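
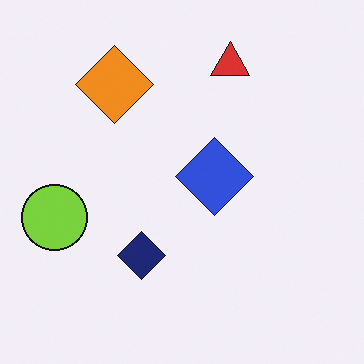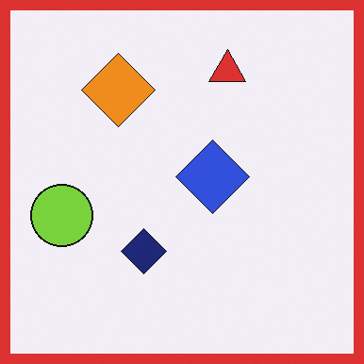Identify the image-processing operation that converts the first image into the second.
Framed with a red border.

A solid red frame runs around the edge of the second image, with the content slightly shrunk inside it.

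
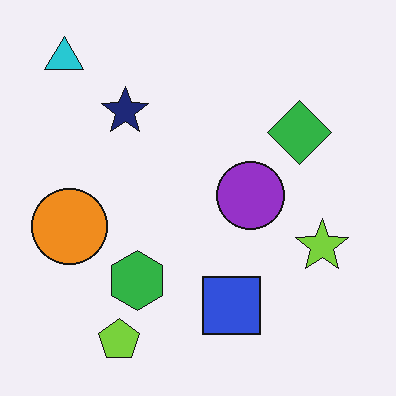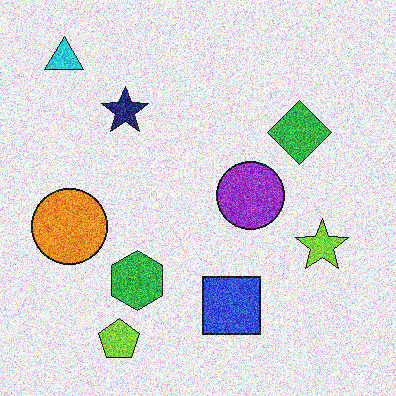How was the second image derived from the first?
Degraded with a thick layer of grain.

Random speckle covers the whole image, including the flat background.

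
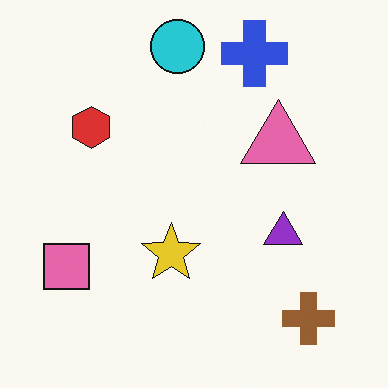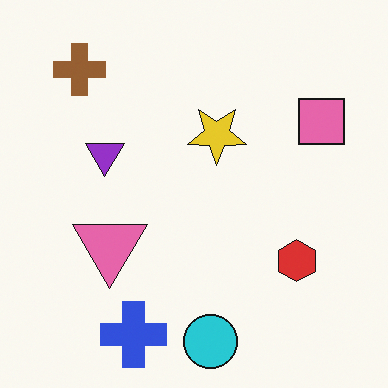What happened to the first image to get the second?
The transformation is: rotated 180°.

The brown cross sits in the bottom-right of the first image and the top-left of the second — consistent with a whole-image 180° rotation.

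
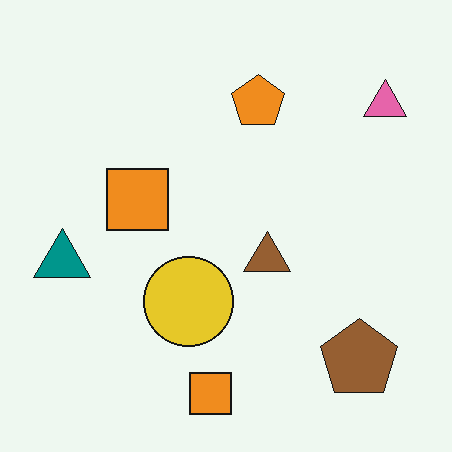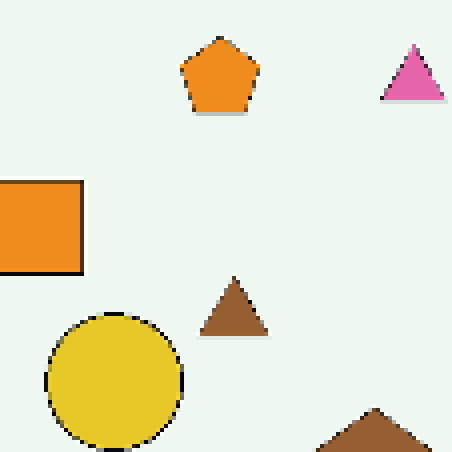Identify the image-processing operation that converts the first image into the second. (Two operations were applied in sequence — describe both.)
This is the original image cropped to a modestly smaller region and rescaled, then mildly pixelated.

The visible shapes are larger and the field of view is narrower; shapes near the original edges may be partly or wholly outside the frame — a crop-and-rescale. Shapes are reduced to large square blocks; fine edges and outlines are lost — a downscale-then-upscale (mosaic) effect.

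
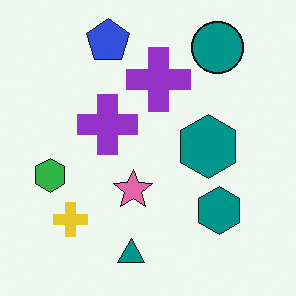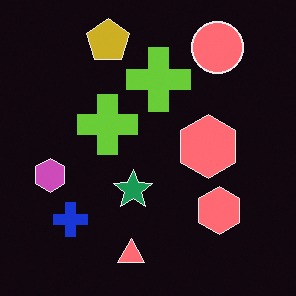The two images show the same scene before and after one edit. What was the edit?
This is the original image color-inverted (negative).

The light background has become dark and every shape's color is its complement — a photographic negative.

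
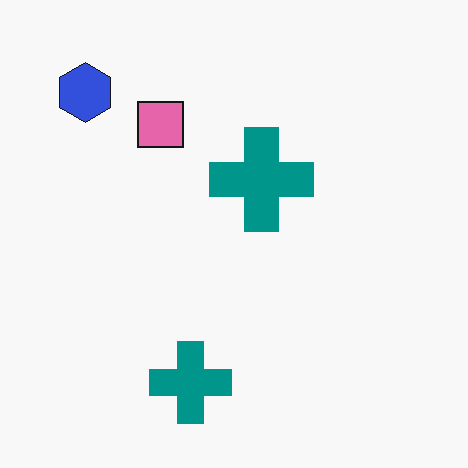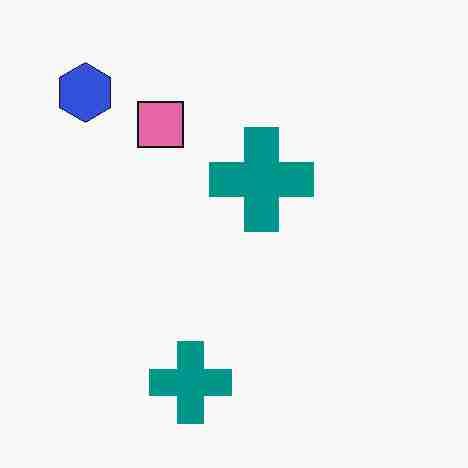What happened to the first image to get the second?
The image was heavily JPEG-compressed with obvious blocking artifacts.

Blocky 8×8 compression artifacts appear around shape edges and the flat background shows ringing — characteristic JPEG degradation.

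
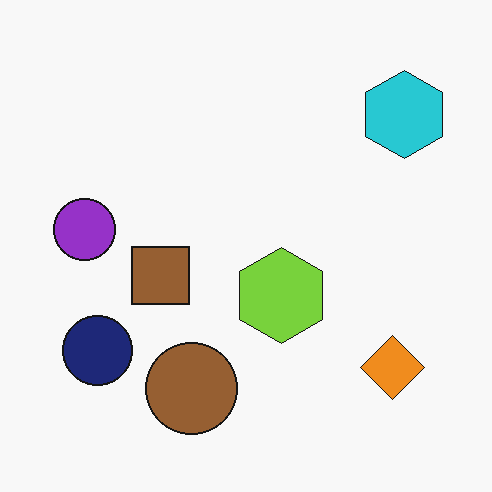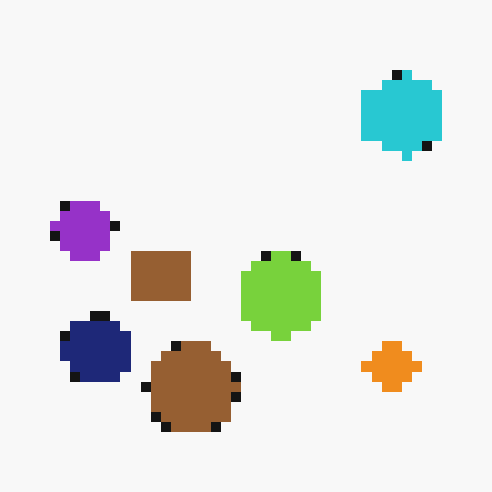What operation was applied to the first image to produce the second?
This is the original image heavily pixelated into large blocks.

Shapes are reduced to large square blocks; fine edges and outlines are lost — a downscale-then-upscale (mosaic) effect.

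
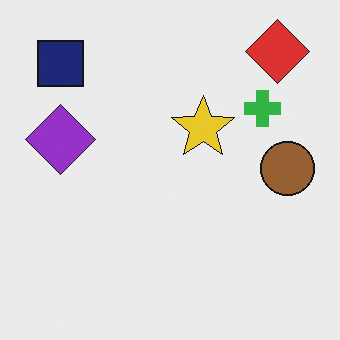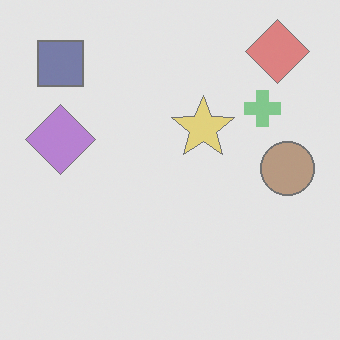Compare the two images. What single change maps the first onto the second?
The second image is the first given much lower contrast.

Tones are pushed toward mid-grey across the whole image — a global contrast change.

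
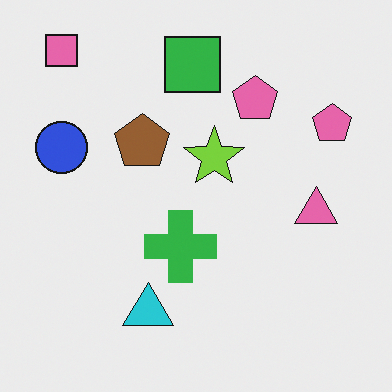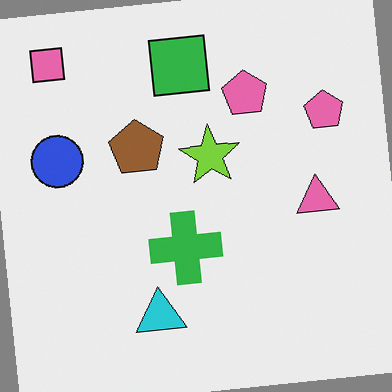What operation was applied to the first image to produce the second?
The image was rotated counter-clockwise by a few degrees.

Every shape is tilted by the same angle and the image corners show triangular fill wedges — a whole-image rotation by a non-right angle.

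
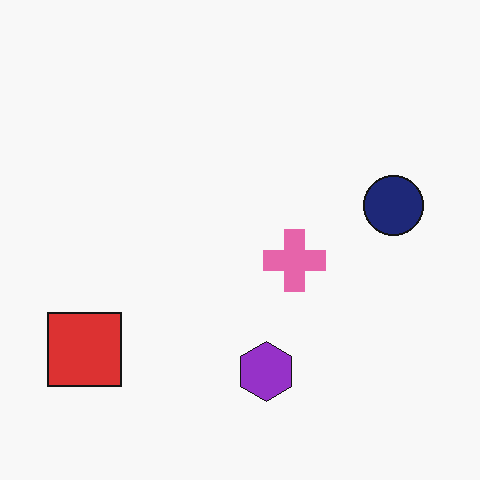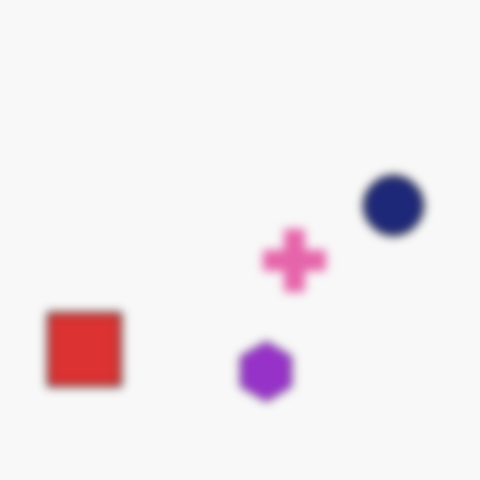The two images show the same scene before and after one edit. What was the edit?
The second image is the first noticeably gaussian-blurred.

Shape edges and outlines are uniformly softened across the whole image.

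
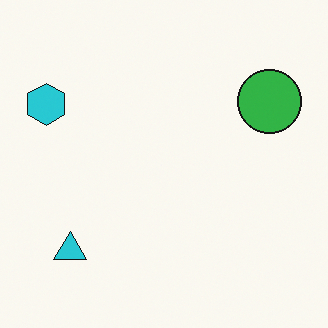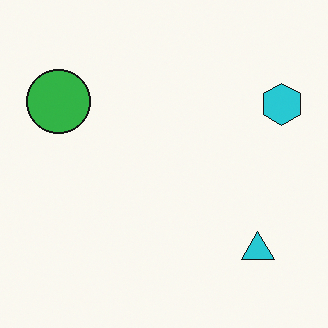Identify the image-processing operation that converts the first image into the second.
The second image is the first flipped horizontally (left ↔ right).

The cyan hexagon is in the top-left of the first image and the top-right of the second — shapes on opposite sides of the vertical midline have swapped in a mirror flip.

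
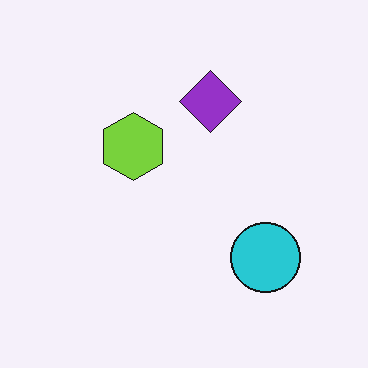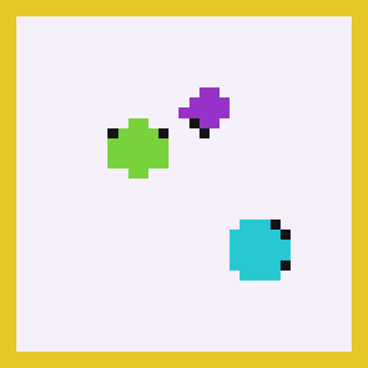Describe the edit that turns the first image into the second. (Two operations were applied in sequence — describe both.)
The transformation is: heavily pixelated into large blocks, then framed with a yellow border.

Shapes are reduced to large square blocks; fine edges and outlines are lost — a downscale-then-upscale (mosaic) effect. A solid yellow frame runs around the edge of the second image, with the content slightly shrunk inside it.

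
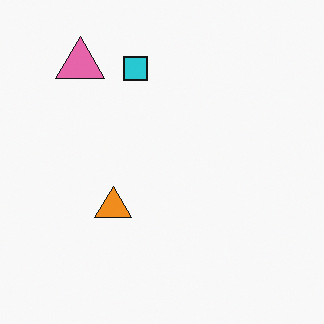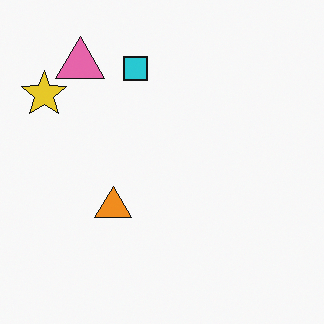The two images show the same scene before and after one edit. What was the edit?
The transformation is: overlaid with an additional yellow star.

A yellow star appears in the second image that is absent from the first.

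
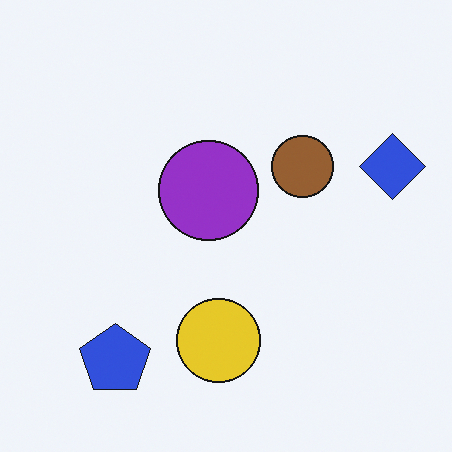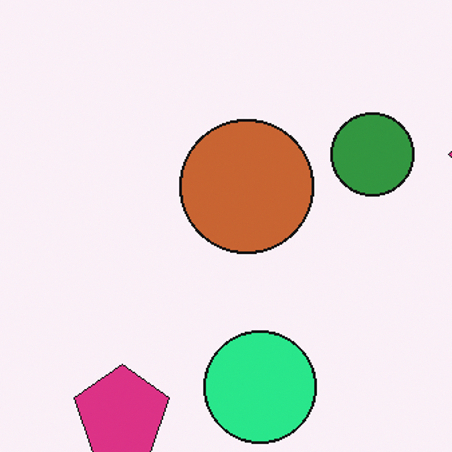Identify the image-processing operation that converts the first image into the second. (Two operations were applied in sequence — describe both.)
This is the original image cropped to a modestly smaller region and rescaled, then hue-shifted through roughly a third of the color wheel.

The visible shapes are larger and the field of view is narrower; shapes near the original edges may be partly or wholly outside the frame — a crop-and-rescale. Every shape's color has rotated by the same amount around the hue wheel — a uniform hue shift.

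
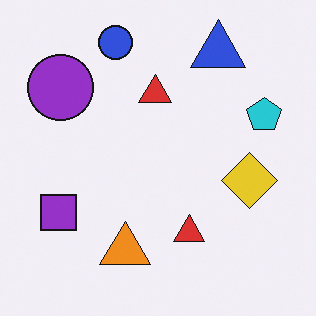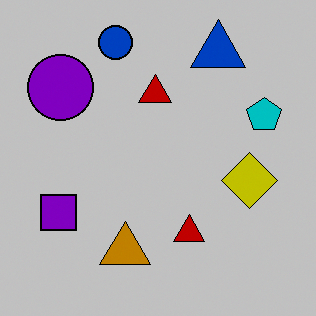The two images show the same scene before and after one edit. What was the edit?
Heavily posterized to just a handful of flat colors.

Each flat color has snapped to a coarser quantized level — most visibly, the near-white background has dropped to a flat grey.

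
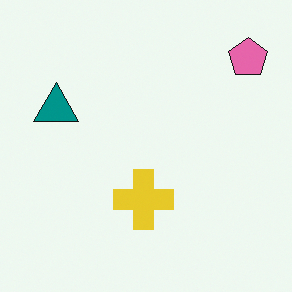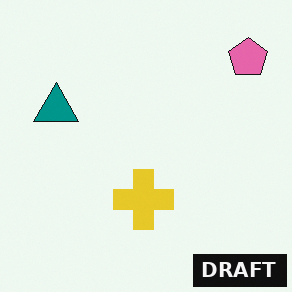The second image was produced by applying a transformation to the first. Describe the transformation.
Watermarked with the text "DRAFT" in the lower-right corner.

A dark label reading "DRAFT" appears in the lower-right corner.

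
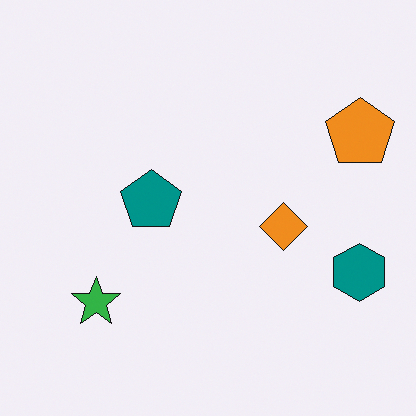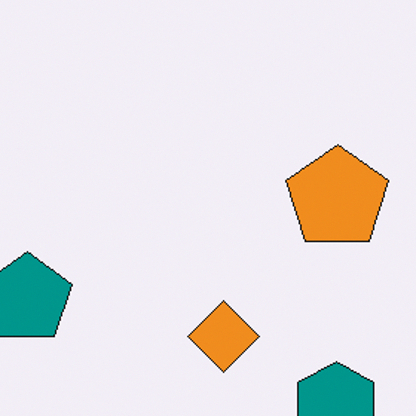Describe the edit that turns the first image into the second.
Cropped to a modestly smaller region and rescaled.

The visible shapes are larger and the field of view is narrower; shapes near the original edges may be partly or wholly outside the frame — a crop-and-rescale.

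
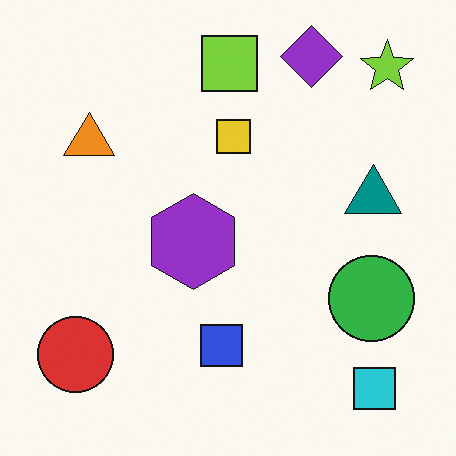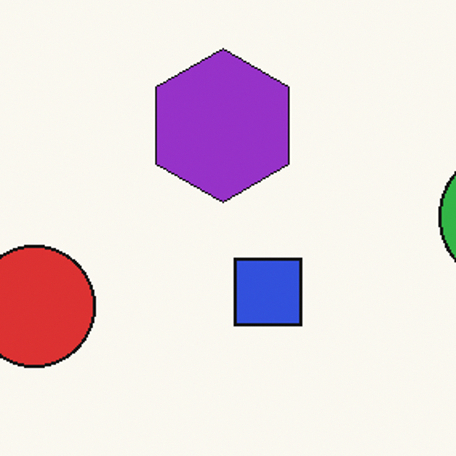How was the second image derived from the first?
It was cropped slightly and scaled back up.

The visible shapes are larger and the field of view is narrower; shapes near the original edges may be partly or wholly outside the frame — a crop-and-rescale.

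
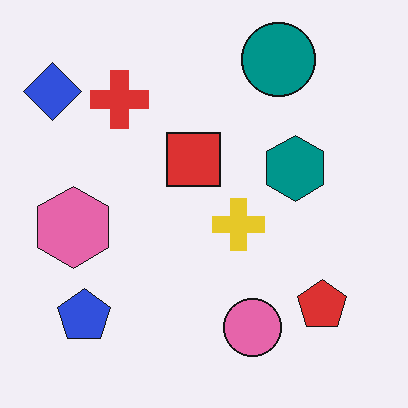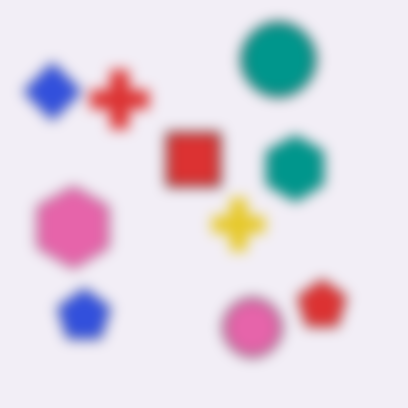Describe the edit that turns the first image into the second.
This is the original image heavily blurred.

Shape edges and outlines are uniformly softened across the whole image.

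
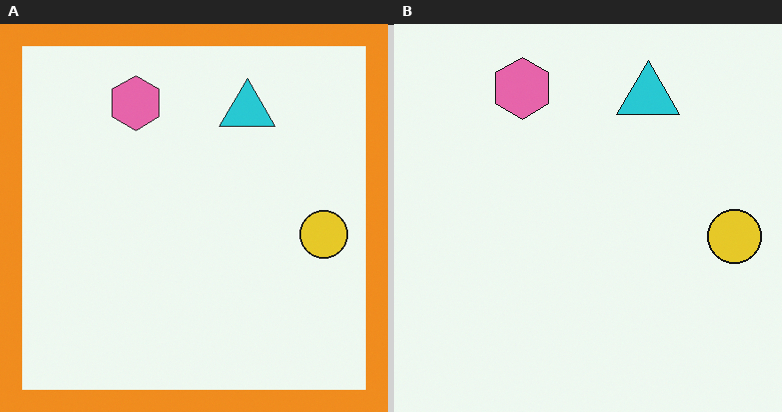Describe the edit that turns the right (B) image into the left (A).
The image was framed with a orange border.

A solid orange frame runs around the edge of the left (A) image, with the content slightly shrunk inside it.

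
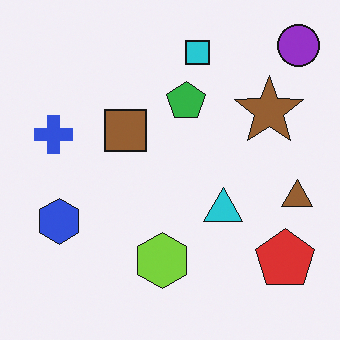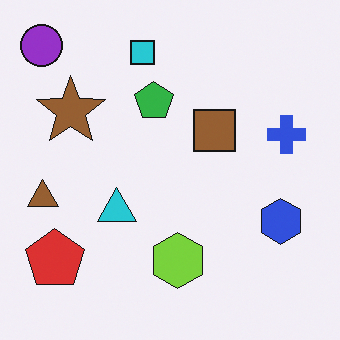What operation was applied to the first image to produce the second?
The image was flipped horizontally (left ↔ right).

The purple circle is in the top-right of the first image and the top-left of the second — shapes on opposite sides of the vertical midline have swapped in a mirror flip.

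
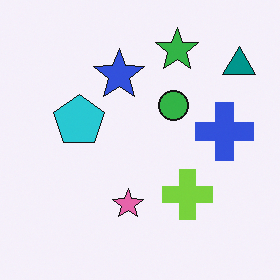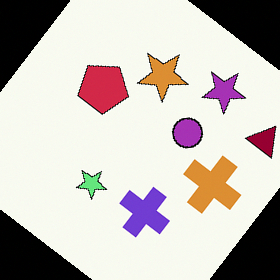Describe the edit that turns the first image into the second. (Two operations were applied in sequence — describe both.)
The second image is the first hue-shifted by a large amount, then rotated clockwise by a large amount — several tens of degrees.

Every shape's color has rotated by the same amount around the hue wheel — a uniform hue shift. Every shape is tilted by the same angle and the image corners show triangular fill wedges — a whole-image rotation by a non-right angle.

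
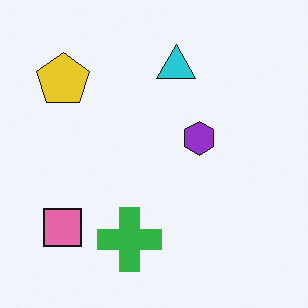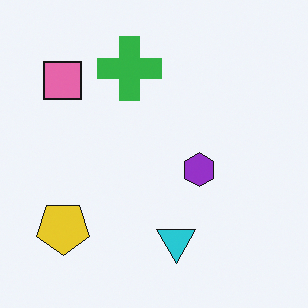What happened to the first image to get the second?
The image was flipped vertically (top ↔ bottom).

The cyan triangle is in the top of the first image and the bottom of the second — shapes on opposite sides of the horizontal midline have swapped in a mirror flip.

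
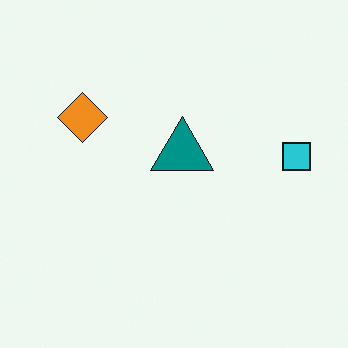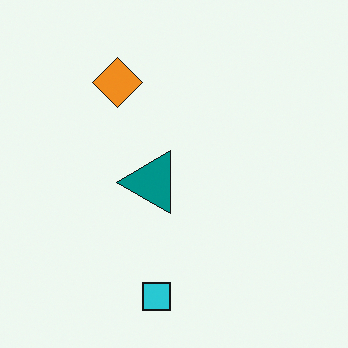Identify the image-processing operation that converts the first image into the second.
The transformation is: transposed (reflected across the top-left ↔ bottom-right diagonal).

Shapes have swapped their row and column positions — what was in the top-right is now in the bottom-left — a diagonal reflection.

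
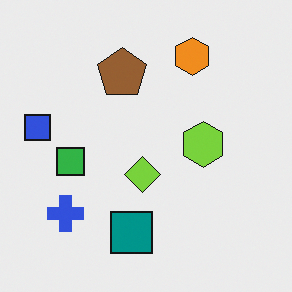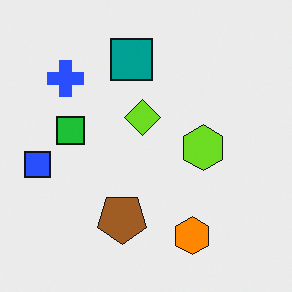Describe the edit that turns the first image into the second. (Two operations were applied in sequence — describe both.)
The second image is the first slightly oversaturated, then flipped vertically (top ↔ bottom).

All colors are more vivid — a global saturation change. The orange hexagon is in the top of the first image and the bottom of the second — shapes on opposite sides of the horizontal midline have swapped in a mirror flip.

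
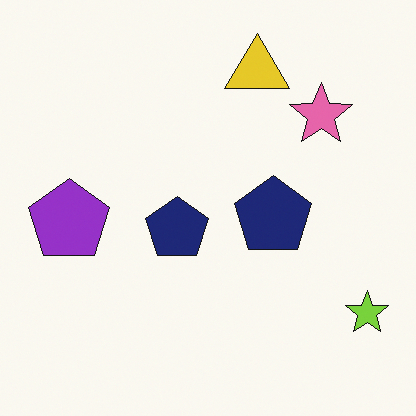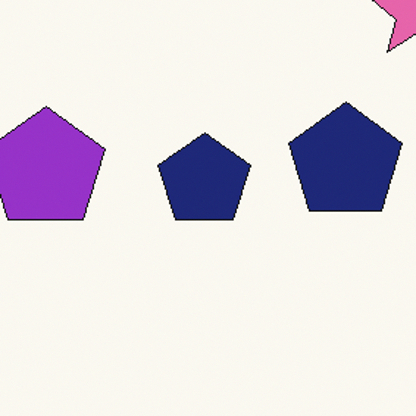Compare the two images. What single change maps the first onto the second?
It was cropped slightly and scaled back up.

The visible shapes are larger and the field of view is narrower; shapes near the original edges may be partly or wholly outside the frame — a crop-and-rescale.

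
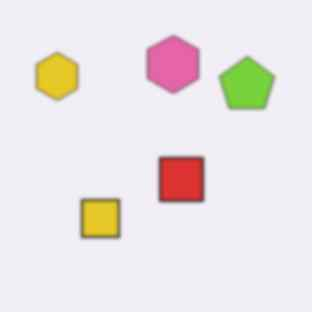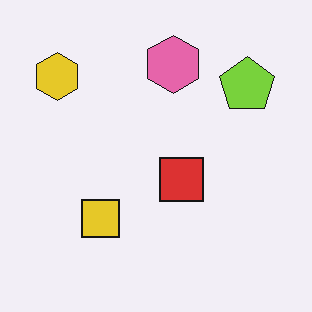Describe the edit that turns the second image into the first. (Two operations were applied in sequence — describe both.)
It was given a subtle gaussian blur, then JPEG-compressed with visible artifacts.

Shape edges and outlines are uniformly softened across the whole image. Blocky 8×8 compression artifacts appear around shape edges and the flat background shows ringing — characteristic JPEG degradation.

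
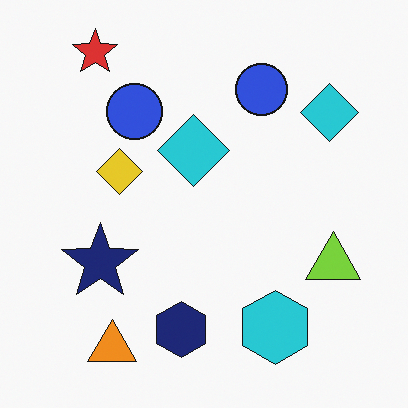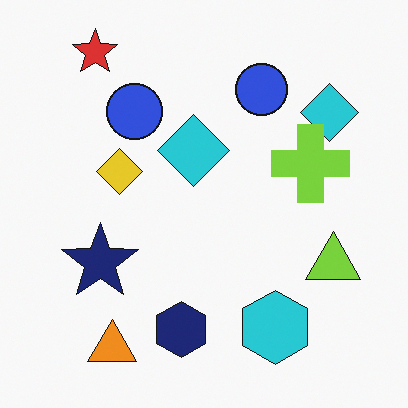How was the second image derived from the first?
It was overlaid with an additional lime cross.

A lime cross appears in the second image that is absent from the first.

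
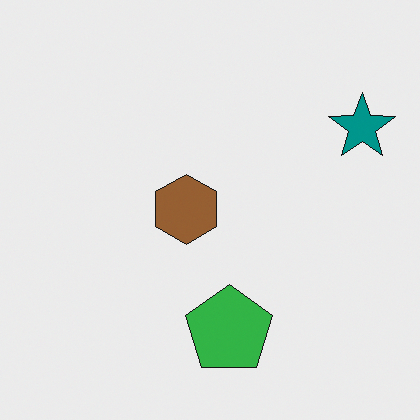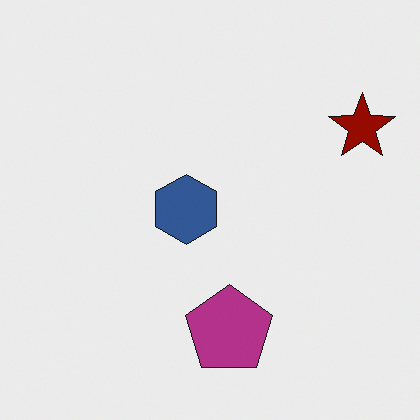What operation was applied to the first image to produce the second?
Hue-shifted through roughly half the color wheel.

Every shape's color has rotated by the same amount around the hue wheel — a uniform hue shift.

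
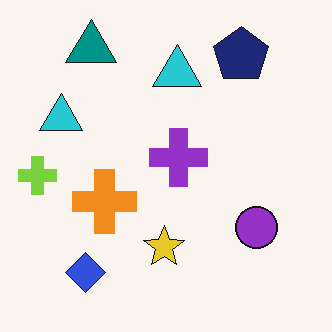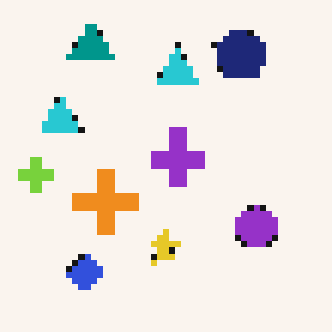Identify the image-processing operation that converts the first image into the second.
The second image is the first pixelated into visible square blocks.

Shapes are reduced to large square blocks; fine edges and outlines are lost — a downscale-then-upscale (mosaic) effect.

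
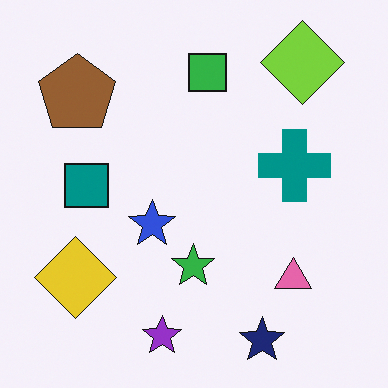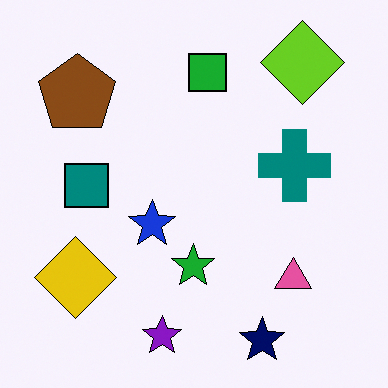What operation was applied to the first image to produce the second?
The transformation is: given slightly increased contrast.

Tones are pushed away from mid-grey across the whole image — a global contrast change.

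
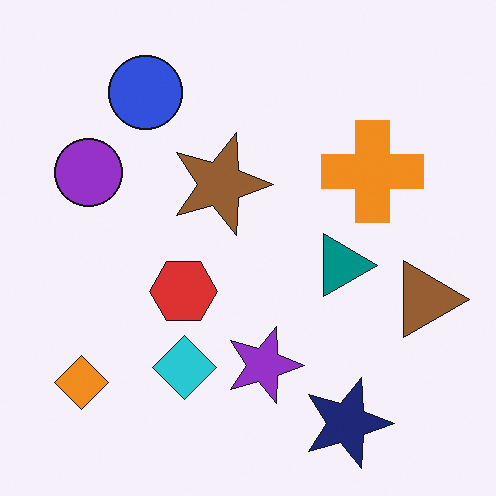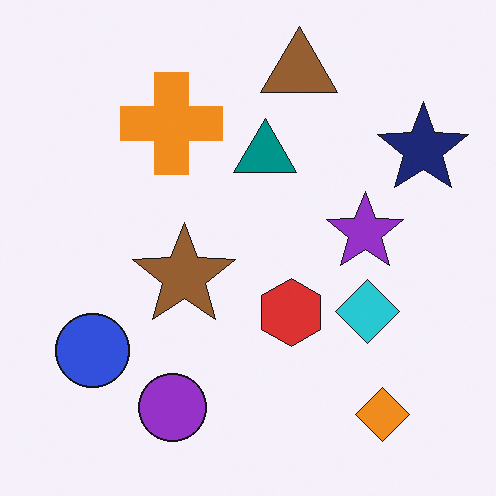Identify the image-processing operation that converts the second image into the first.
Rotated 90° clockwise.

The orange diamond sits in the bottom-right of the second image and the bottom-left of the first — consistent with a whole-image 90° clockwise rotation.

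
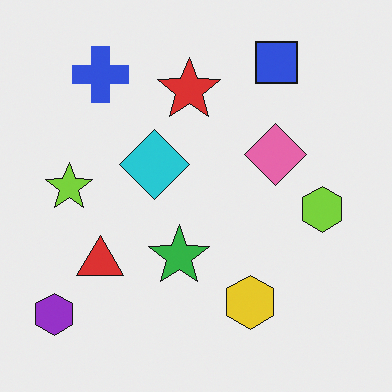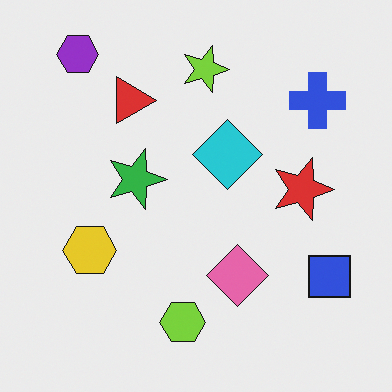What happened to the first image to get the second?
The image was rotated 90° clockwise.

The purple hexagon sits in the bottom-left of the first image and the top-left of the second — consistent with a whole-image 90° clockwise rotation.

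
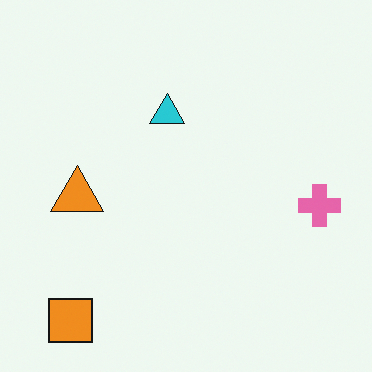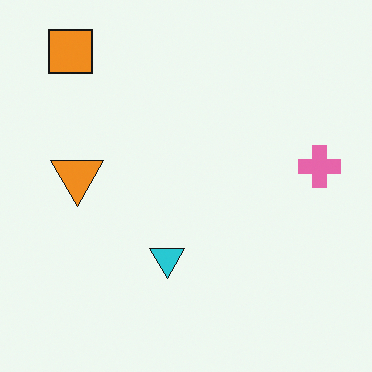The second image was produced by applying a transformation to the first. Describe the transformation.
The second image is the first flipped vertically (top ↔ bottom).

The orange square is in the bottom-left of the first image and the top-left of the second — shapes on opposite sides of the horizontal midline have swapped in a mirror flip.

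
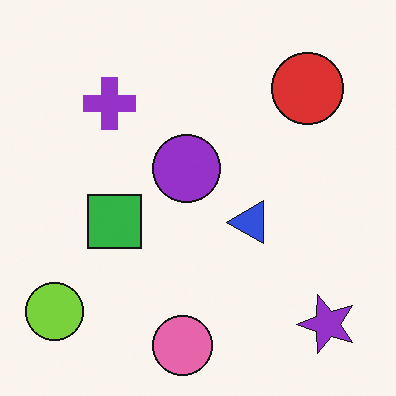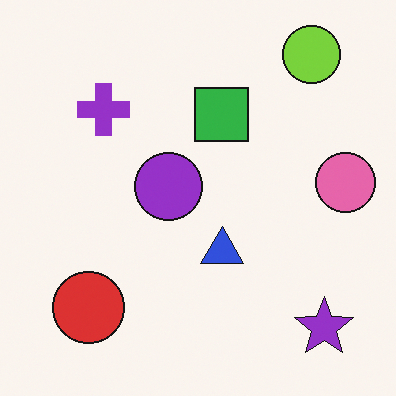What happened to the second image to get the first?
It was transposed (reflected across the top-left ↔ bottom-right diagonal).

Shapes have swapped their row and column positions — what was in the top-right is now in the bottom-left — a diagonal reflection.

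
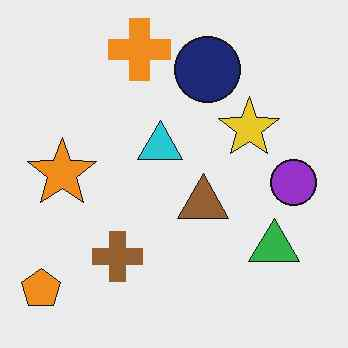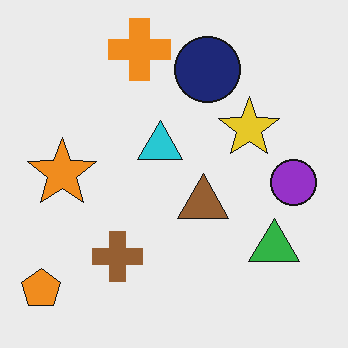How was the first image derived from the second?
The image was JPEG-compressed with visible artifacts.

Blocky 8×8 compression artifacts appear around shape edges and the flat background shows ringing — characteristic JPEG degradation.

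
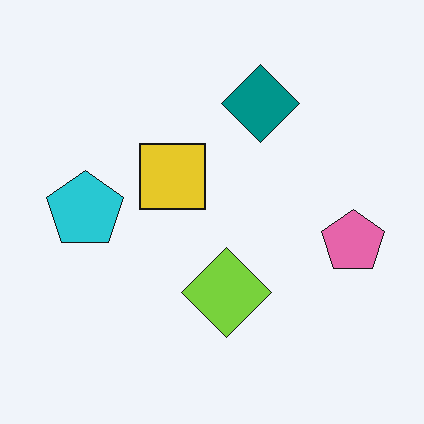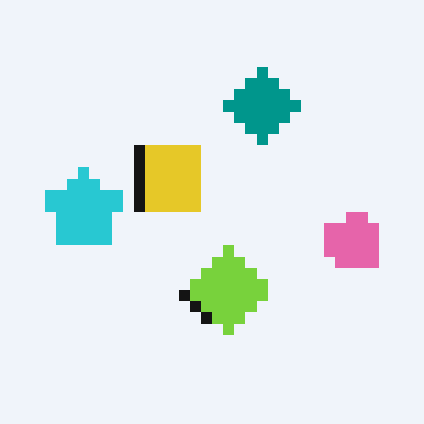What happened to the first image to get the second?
The transformation is: coarsely pixelated.

Shapes are reduced to large square blocks; fine edges and outlines are lost — a downscale-then-upscale (mosaic) effect.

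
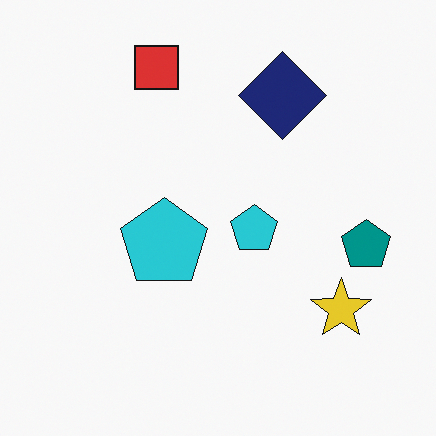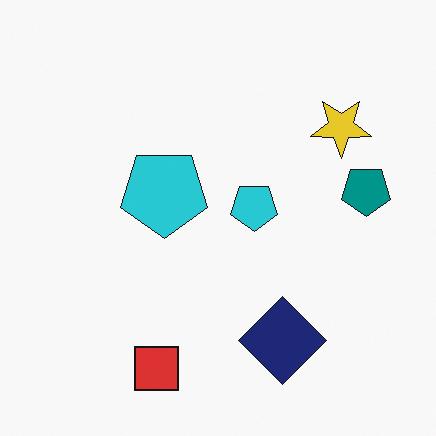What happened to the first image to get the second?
The transformation is: flipped vertically (top ↔ bottom).

The red square is in the top of the first image and the bottom of the second — shapes on opposite sides of the horizontal midline have swapped in a mirror flip.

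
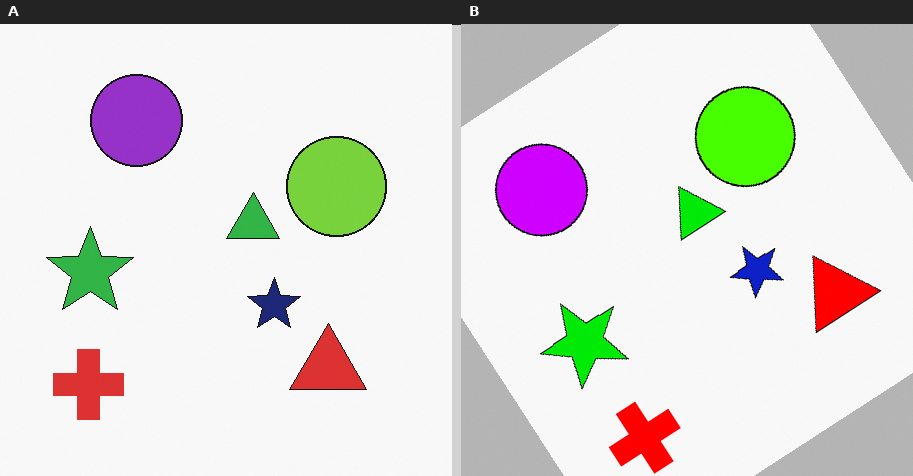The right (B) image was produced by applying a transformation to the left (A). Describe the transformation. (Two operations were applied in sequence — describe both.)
Rotated counter-clockwise by a large amount — several tens of degrees, then heavily oversaturated.

Every shape is tilted by the same angle and the image corners show triangular fill wedges — a whole-image rotation by a non-right angle. All colors are more vivid — a global saturation change.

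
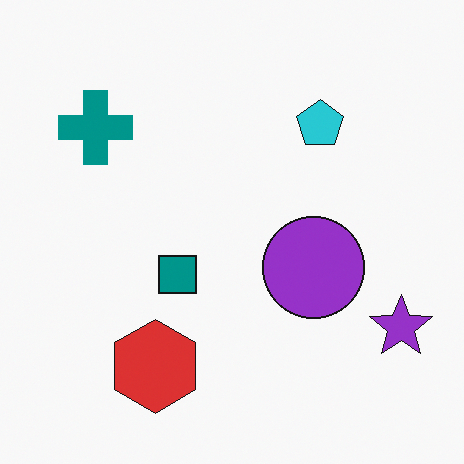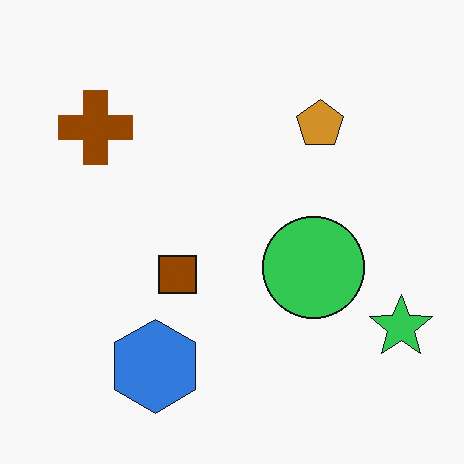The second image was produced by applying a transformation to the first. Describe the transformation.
The transformation is: hue-shifted through roughly half the color wheel.

Every shape's color has rotated by the same amount around the hue wheel — a uniform hue shift.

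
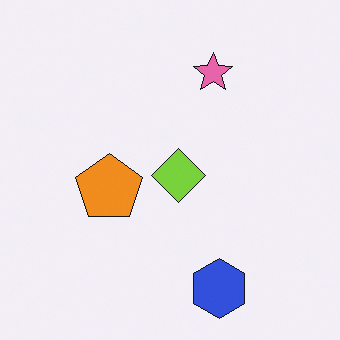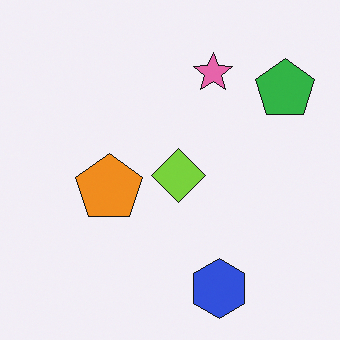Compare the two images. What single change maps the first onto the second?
It was overlaid with an additional green pentagon.

A green pentagon appears in the second image that is absent from the first.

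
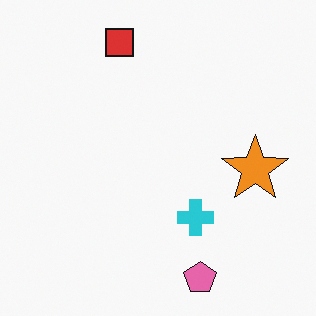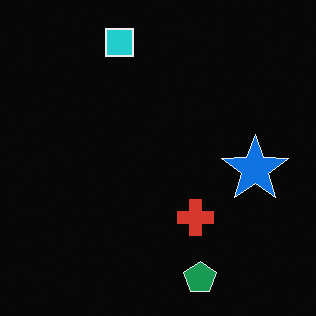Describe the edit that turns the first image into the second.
It was color-inverted (negative).

The light background has become dark and every shape's color is its complement — a photographic negative.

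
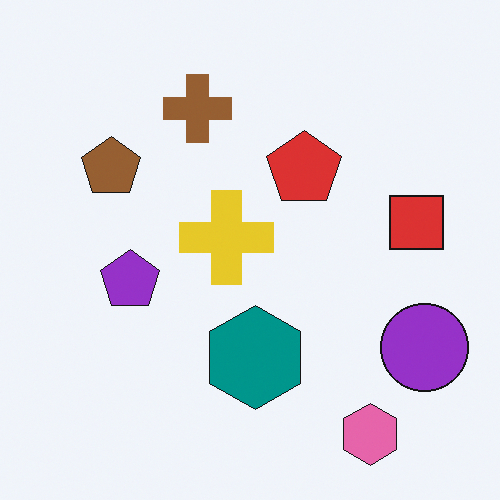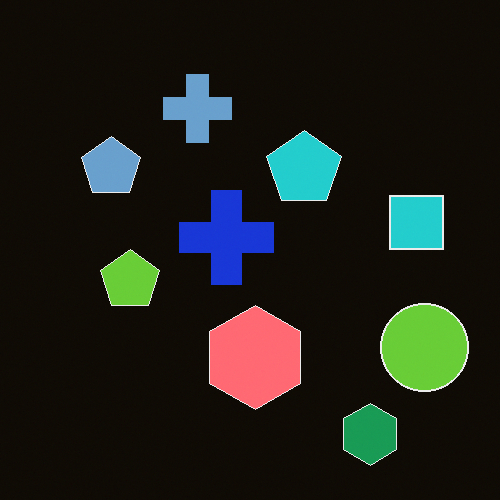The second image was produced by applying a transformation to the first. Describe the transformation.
The second image is the first color-inverted (negative).

The light background has become dark and every shape's color is its complement — a photographic negative.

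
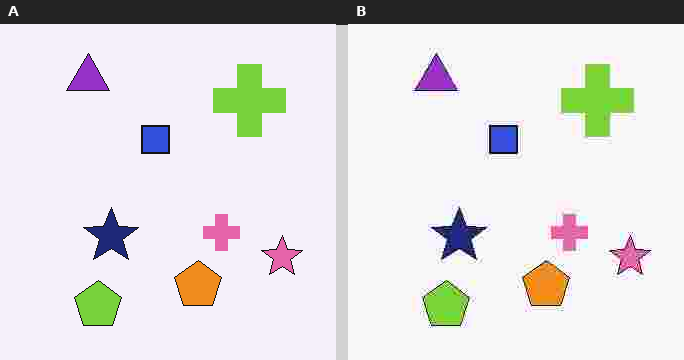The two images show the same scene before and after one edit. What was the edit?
The transformation is: degraded with heavy JPEG compression.

Blocky 8×8 compression artifacts appear around shape edges and the flat background shows ringing — characteristic JPEG degradation.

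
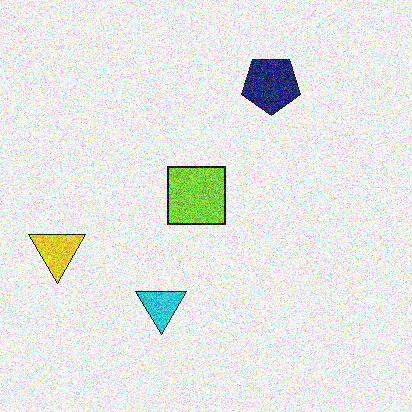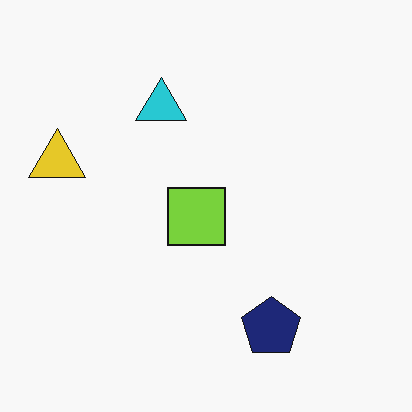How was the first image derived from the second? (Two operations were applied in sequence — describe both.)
It was flipped vertically (top ↔ bottom), then degraded with heavy additive noise.

The navy pentagon is in the bottom of the second image and the top of the first — shapes on opposite sides of the horizontal midline have swapped in a mirror flip. Random speckle covers the whole image, including the flat background.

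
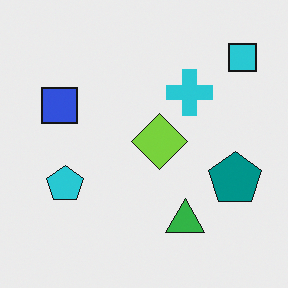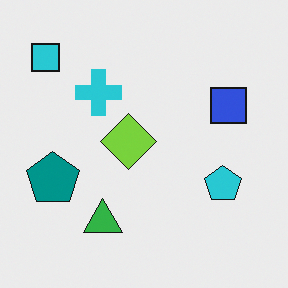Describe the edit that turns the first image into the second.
This is the original image flipped horizontally (left ↔ right).

The cyan square is in the top-right of the first image and the top-left of the second — shapes on opposite sides of the vertical midline have swapped in a mirror flip.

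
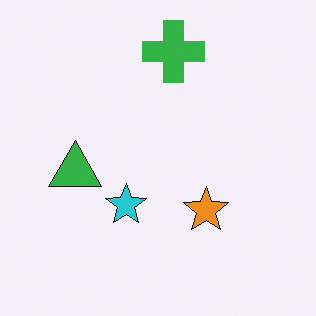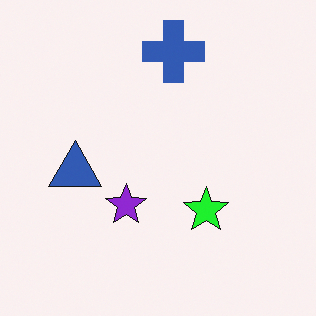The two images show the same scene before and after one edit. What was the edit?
It was hue-shifted by a moderate amount.

Every shape's color has rotated by the same amount around the hue wheel — a uniform hue shift.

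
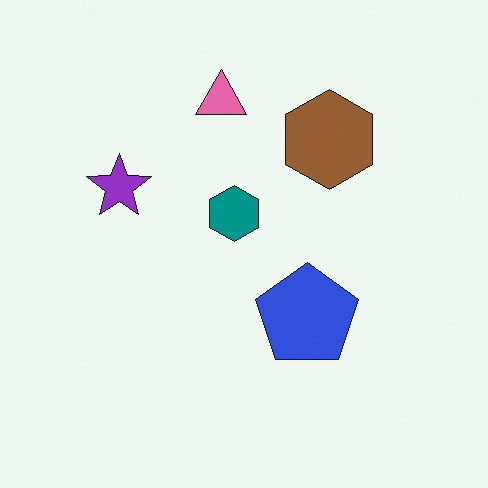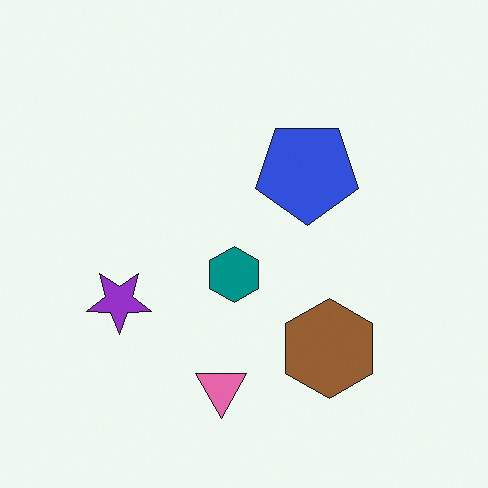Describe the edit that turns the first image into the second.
This is the original image flipped vertically (top ↔ bottom).

The pink triangle is in the top of the first image and the bottom of the second — shapes on opposite sides of the horizontal midline have swapped in a mirror flip.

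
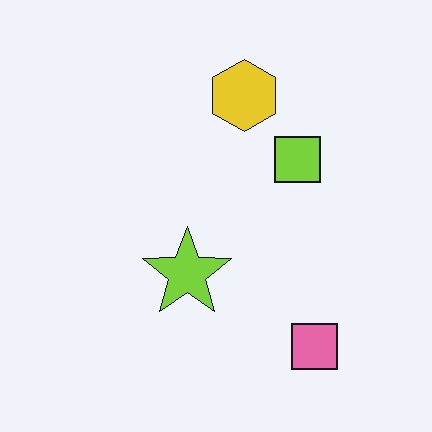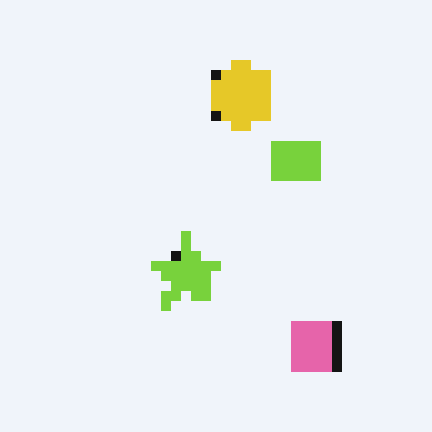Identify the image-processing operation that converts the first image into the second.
Coarsely pixelated.

Shapes are reduced to large square blocks; fine edges and outlines are lost — a downscale-then-upscale (mosaic) effect.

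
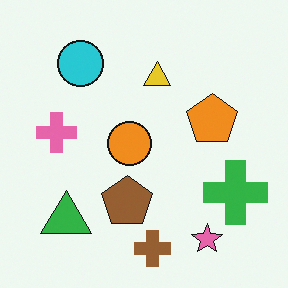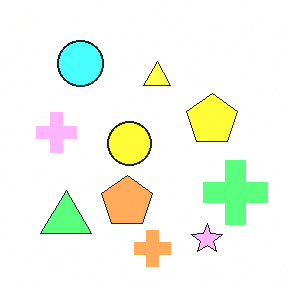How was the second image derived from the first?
It was noticeably brightened.

Every pixel — background and shapes alike — is uniformly brightened.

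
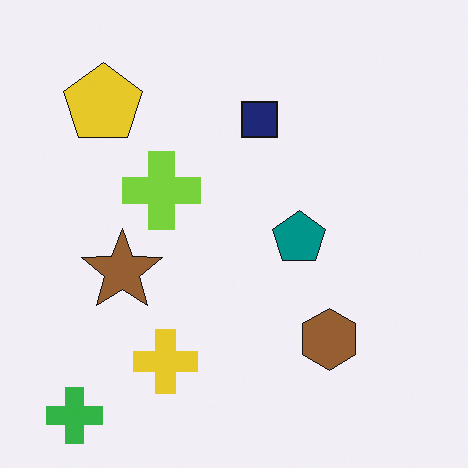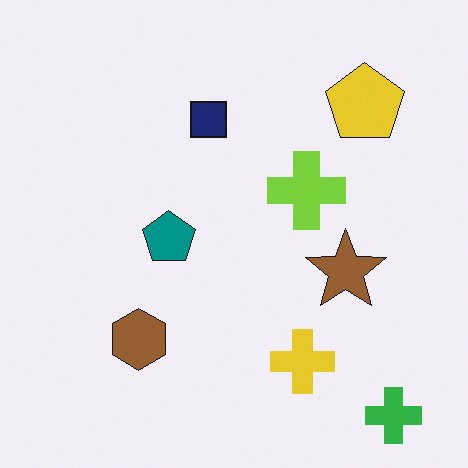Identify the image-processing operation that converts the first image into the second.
This is the original image flipped horizontally (left ↔ right).

The green cross is in the bottom-left of the first image and the bottom-right of the second — shapes on opposite sides of the vertical midline have swapped in a mirror flip.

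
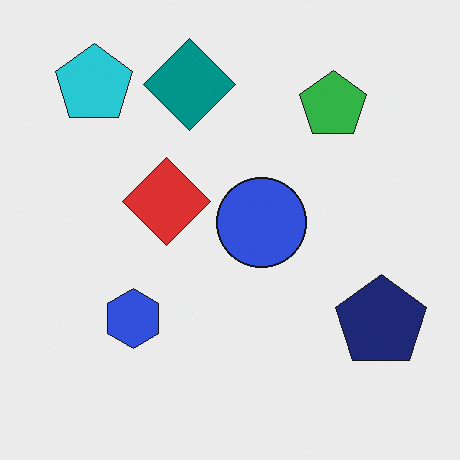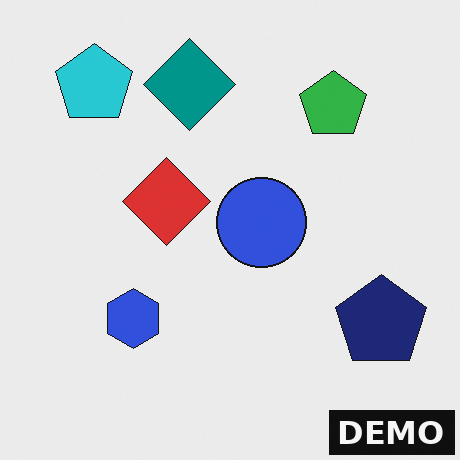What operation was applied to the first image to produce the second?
This is the original image watermarked with the text "DEMO" in the lower-right corner.

A dark label reading "DEMO" appears in the lower-right corner.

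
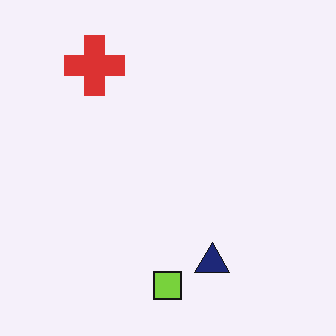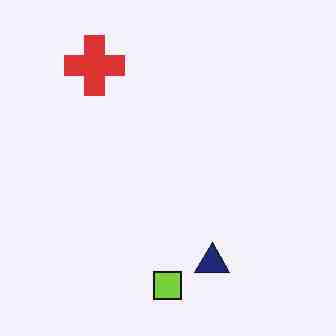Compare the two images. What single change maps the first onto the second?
Heavily JPEG-compressed with obvious blocking artifacts.

Blocky 8×8 compression artifacts appear around shape edges and the flat background shows ringing — characteristic JPEG degradation.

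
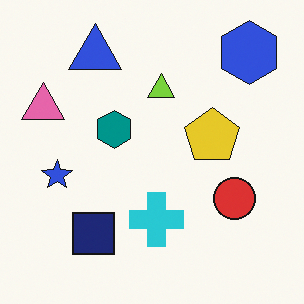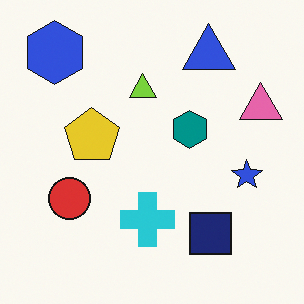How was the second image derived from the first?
It was flipped horizontally (left ↔ right).

The pink triangle is in the left of the first image and the right of the second — shapes on opposite sides of the vertical midline have swapped in a mirror flip.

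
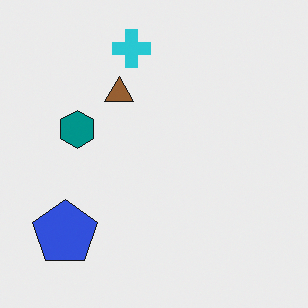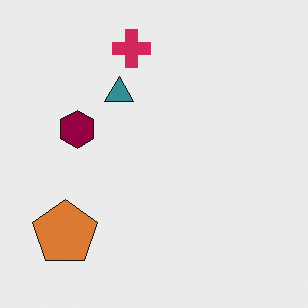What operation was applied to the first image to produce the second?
This is the original image hue-shifted by a large amount.

Every shape's color has rotated by the same amount around the hue wheel — a uniform hue shift.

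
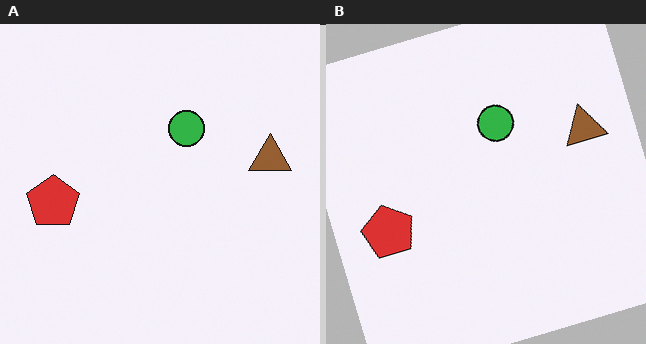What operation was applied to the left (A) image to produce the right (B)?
This is the original image rotated counter-clockwise by a clearly visible amount.

Every shape is tilted by the same angle and the image corners show triangular fill wedges — a whole-image rotation by a non-right angle.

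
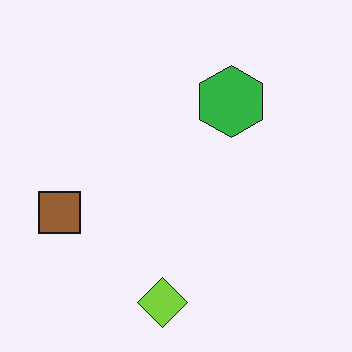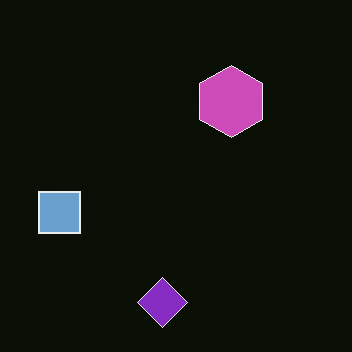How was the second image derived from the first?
The image was color-inverted (negative).

The light background has become dark and every shape's color is its complement — a photographic negative.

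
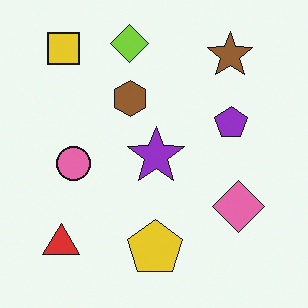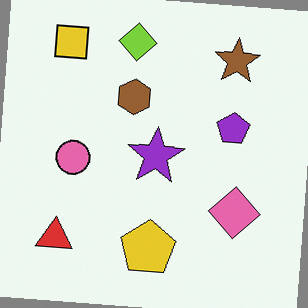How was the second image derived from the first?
This is the original image rotated clockwise by a slight angle.

Every shape is tilted by the same angle and the image corners show triangular fill wedges — a whole-image rotation by a non-right angle.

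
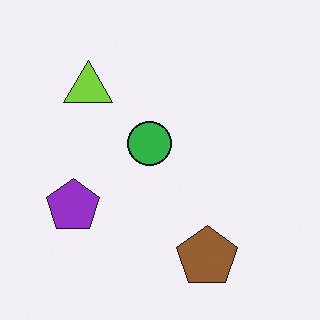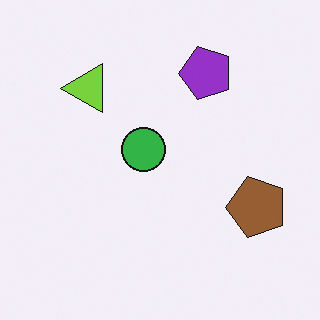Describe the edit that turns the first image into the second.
This is the original image transposed (reflected across the top-left ↔ bottom-right diagonal).

Shapes have swapped their row and column positions — what was in the top-right is now in the bottom-left — a diagonal reflection.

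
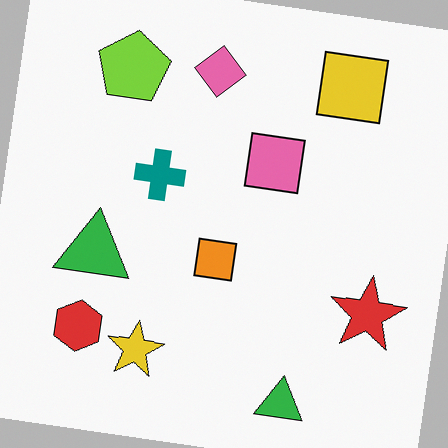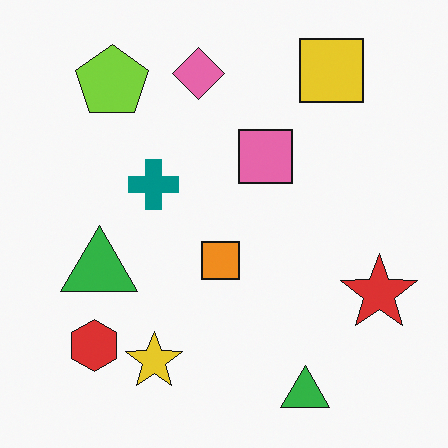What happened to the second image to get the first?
It was rotated clockwise by a small amount.

Every shape is tilted by the same angle and the image corners show triangular fill wedges — a whole-image rotation by a non-right angle.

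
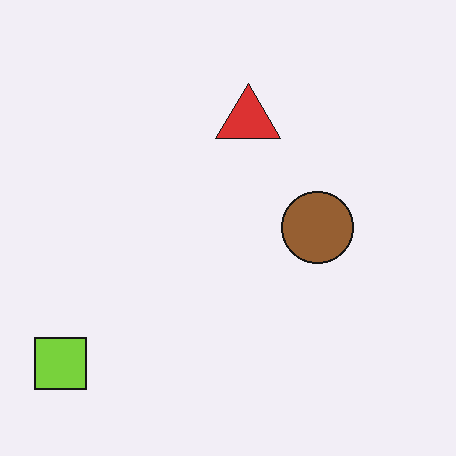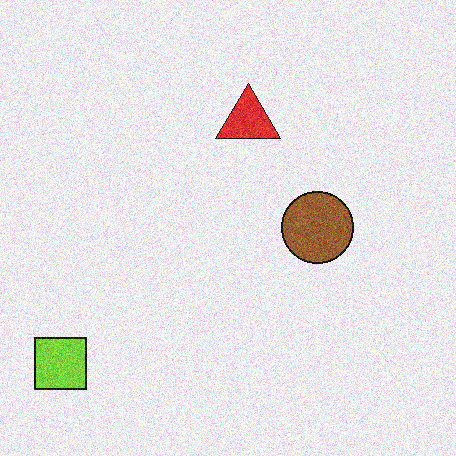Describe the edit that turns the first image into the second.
This is the original image degraded with visible gaussian noise.

Random speckle covers the whole image, including the flat background.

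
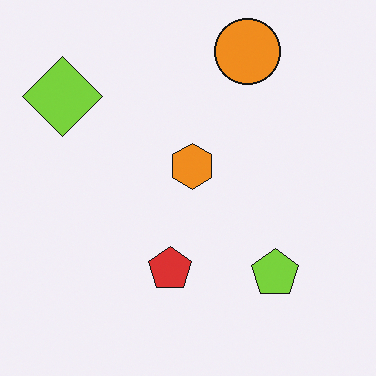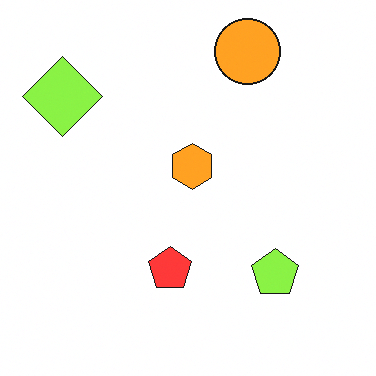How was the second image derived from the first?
The image was slightly brightened.

Every pixel — background and shapes alike — is uniformly brightened.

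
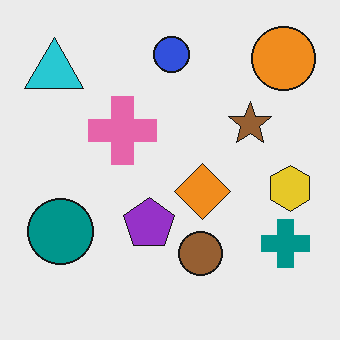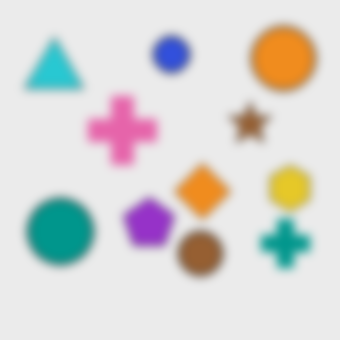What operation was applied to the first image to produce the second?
It was heavily blurred.

Shape edges and outlines are uniformly softened across the whole image.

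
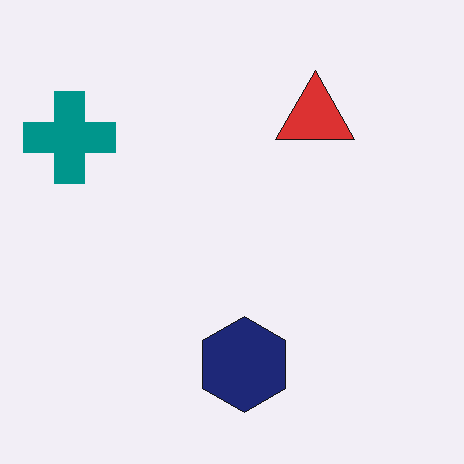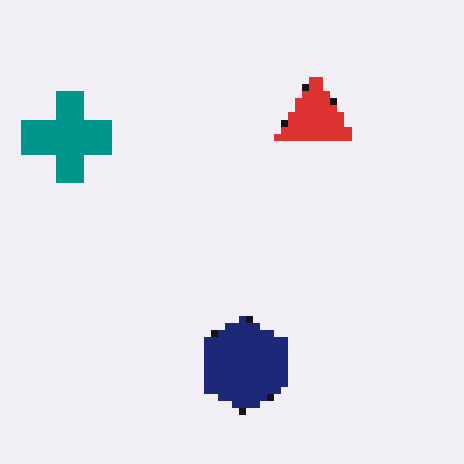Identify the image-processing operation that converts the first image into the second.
The second image is the first moderately pixelated.

Shapes are reduced to large square blocks; fine edges and outlines are lost — a downscale-then-upscale (mosaic) effect.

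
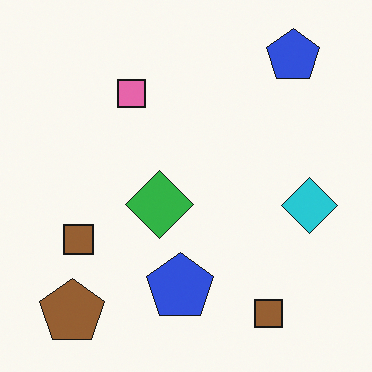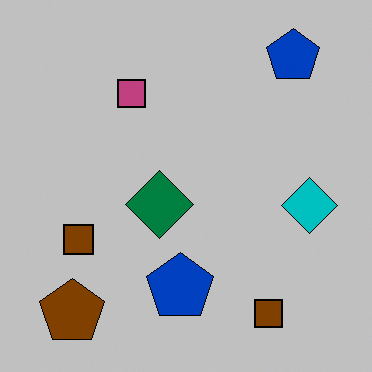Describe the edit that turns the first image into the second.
The image was heavily posterized to just a handful of flat colors.

Each flat color has snapped to a coarser quantized level — most visibly, the near-white background has dropped to a flat grey.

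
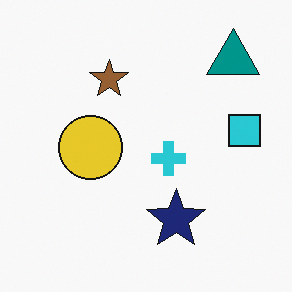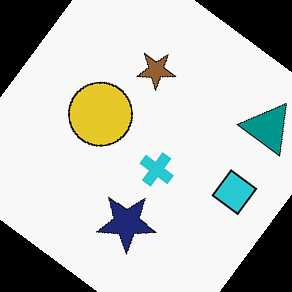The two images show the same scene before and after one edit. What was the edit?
It was rotated clockwise by a large amount — several tens of degrees.

Every shape is tilted by the same angle and the image corners show triangular fill wedges — a whole-image rotation by a non-right angle.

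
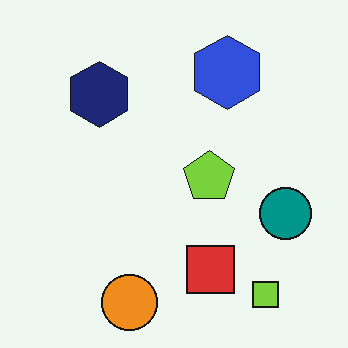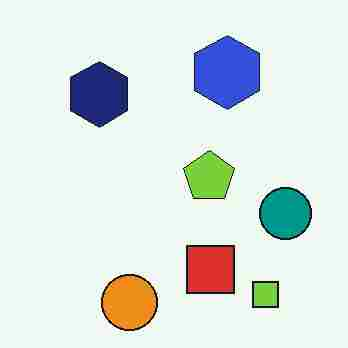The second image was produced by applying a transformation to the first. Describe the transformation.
The transformation is: heavily JPEG-compressed with obvious blocking artifacts.

Blocky 8×8 compression artifacts appear around shape edges and the flat background shows ringing — characteristic JPEG degradation.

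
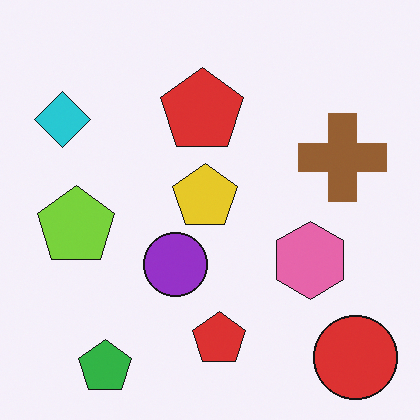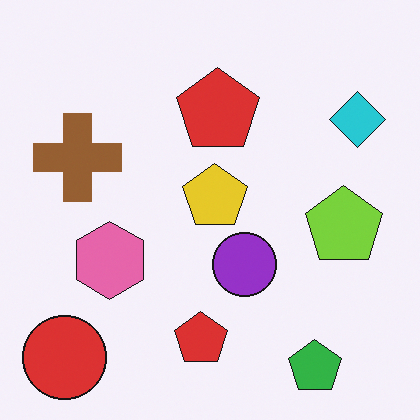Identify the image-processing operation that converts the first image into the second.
The transformation is: flipped horizontally (left ↔ right).

The cyan diamond is in the top-left of the first image and the top-right of the second — shapes on opposite sides of the vertical midline have swapped in a mirror flip.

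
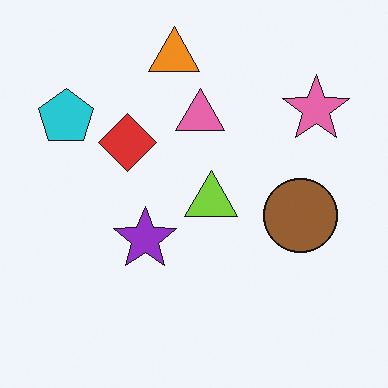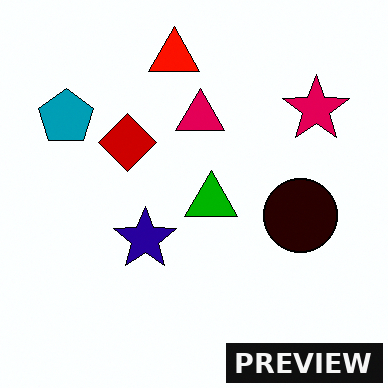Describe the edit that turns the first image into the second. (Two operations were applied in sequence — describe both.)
The image was given much higher contrast, then watermarked with the text "PREVIEW" in the lower-right corner.

Tones are pushed away from mid-grey across the whole image — a global contrast change. A dark label reading "PREVIEW" appears in the lower-right corner.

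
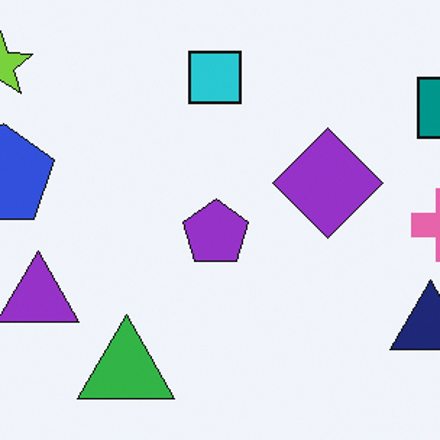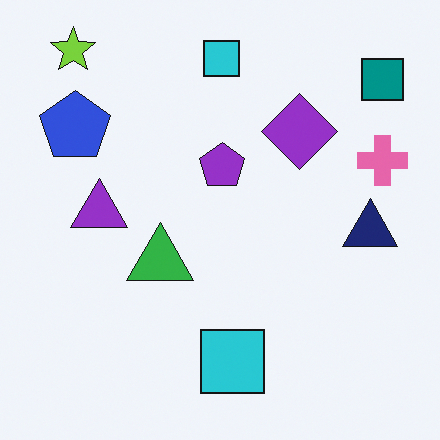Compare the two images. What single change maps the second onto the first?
The first image is the second cropped slightly and scaled back up.

The visible shapes are larger and the field of view is narrower; shapes near the original edges may be partly or wholly outside the frame — a crop-and-rescale.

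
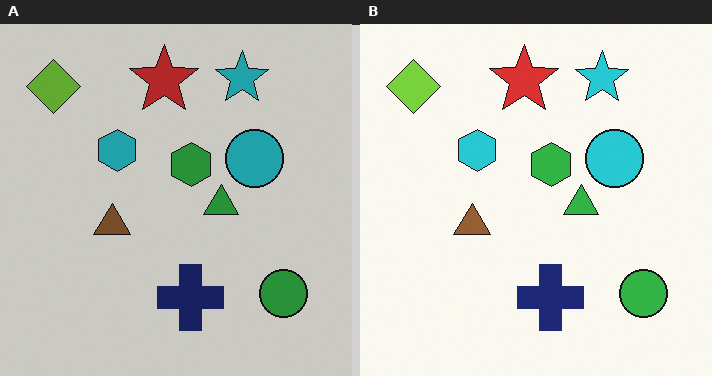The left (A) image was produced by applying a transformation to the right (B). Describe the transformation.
Slightly darkened.

Every pixel — background and shapes alike — is uniformly darkened.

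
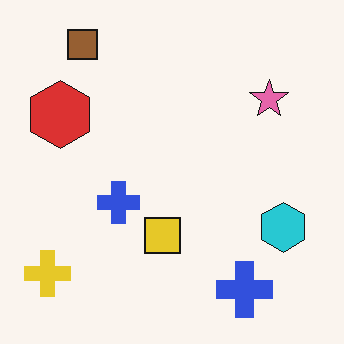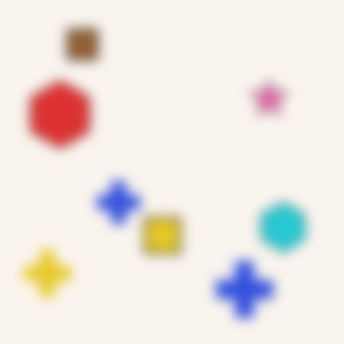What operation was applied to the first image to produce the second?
Strongly gaussian-blurred.

Shape edges and outlines are uniformly softened across the whole image.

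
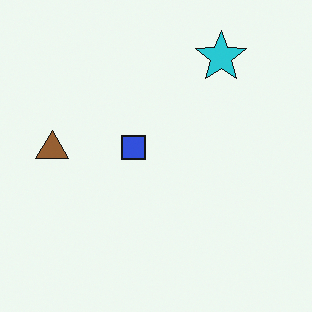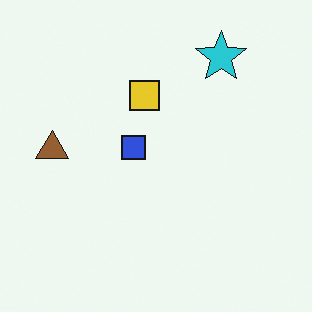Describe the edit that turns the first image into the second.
The image was overlaid with an additional yellow square.

A yellow square appears in the second image that is absent from the first.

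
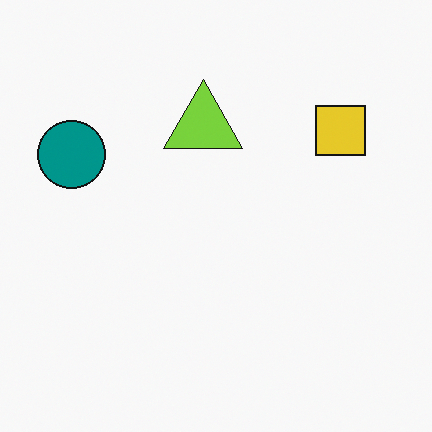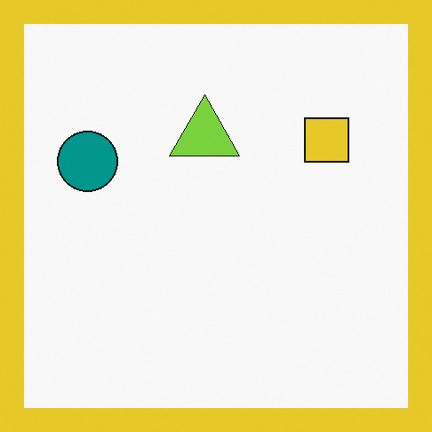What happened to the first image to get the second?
This is the original image framed with a yellow border.

A solid yellow frame runs around the edge of the second image, with the content slightly shrunk inside it.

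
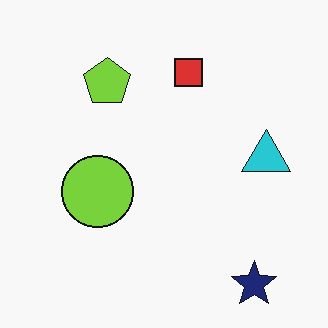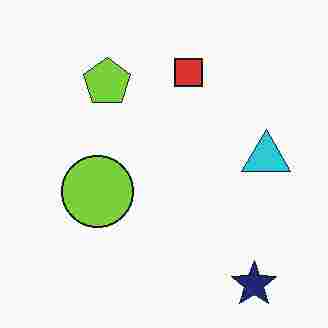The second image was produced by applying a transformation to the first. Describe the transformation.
The transformation is: heavily JPEG-compressed with obvious blocking artifacts.

Blocky 8×8 compression artifacts appear around shape edges and the flat background shows ringing — characteristic JPEG degradation.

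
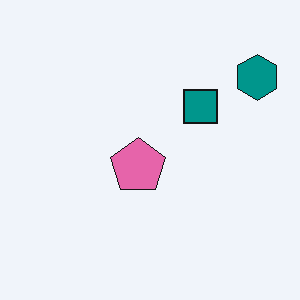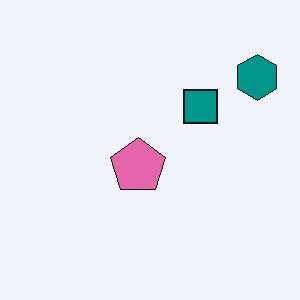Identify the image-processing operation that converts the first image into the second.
The image was JPEG-compressed with visible artifacts.

Blocky 8×8 compression artifacts appear around shape edges and the flat background shows ringing — characteristic JPEG degradation.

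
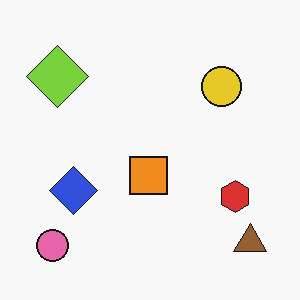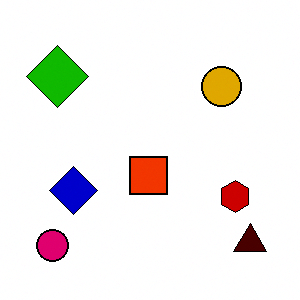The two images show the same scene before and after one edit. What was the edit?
The second image is the first given much higher contrast.

Tones are pushed away from mid-grey across the whole image — a global contrast change.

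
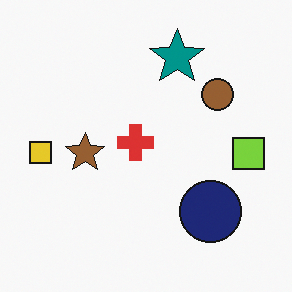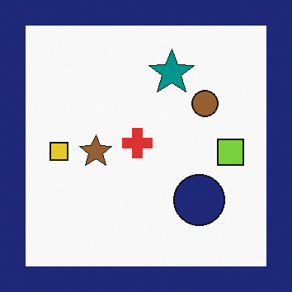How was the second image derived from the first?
The transformation is: framed with a navy border.

A solid navy frame runs around the edge of the second image, with the content slightly shrunk inside it.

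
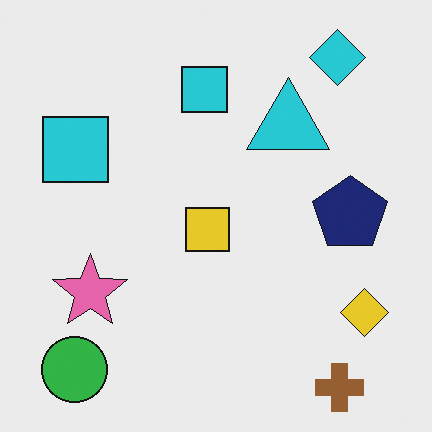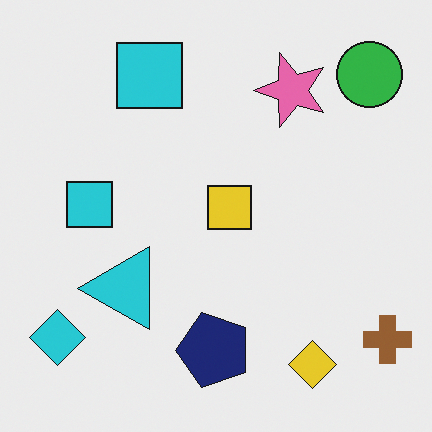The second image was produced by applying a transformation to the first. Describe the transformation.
This is the original image transposed (reflected across the top-left ↔ bottom-right diagonal).

Shapes have swapped their row and column positions — what was in the top-right is now in the bottom-left — a diagonal reflection.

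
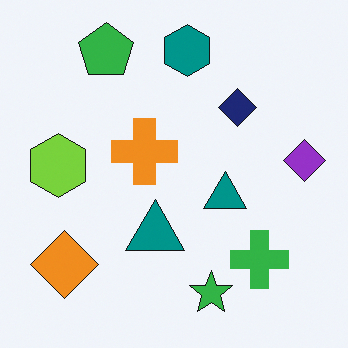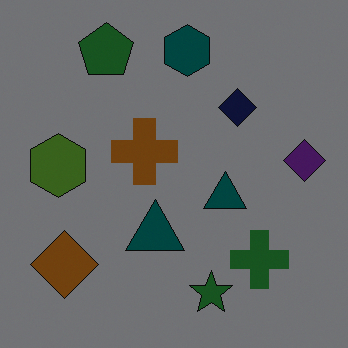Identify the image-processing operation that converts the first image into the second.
This is the original image darkened a lot.

Every pixel — background and shapes alike — is uniformly darkened.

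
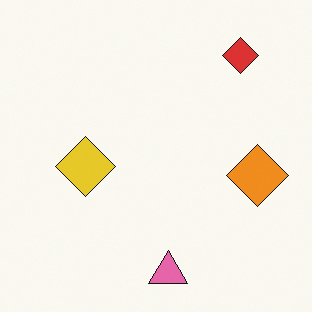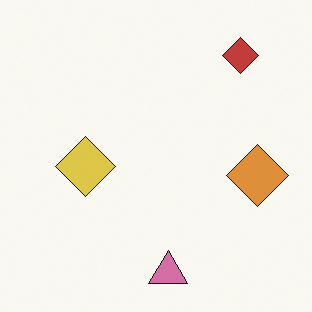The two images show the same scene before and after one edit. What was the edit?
The image was slightly desaturated.

All colors are more muted and greyish — a global saturation change.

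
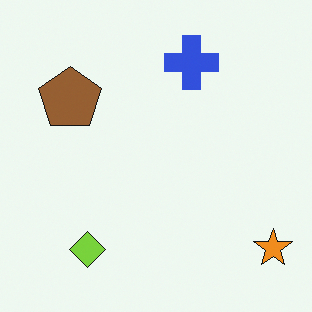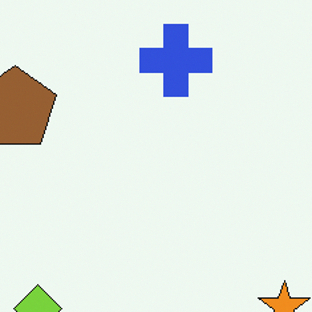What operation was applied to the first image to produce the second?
It was cropped to a modestly smaller region and rescaled.

The visible shapes are larger and the field of view is narrower; shapes near the original edges may be partly or wholly outside the frame — a crop-and-rescale.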